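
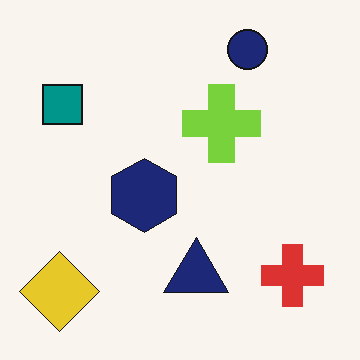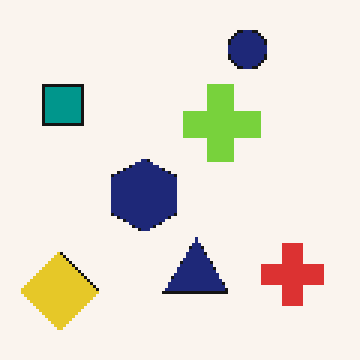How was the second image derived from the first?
The transformation is: lightly pixelated (a mild mosaic effect).

Shapes are reduced to large square blocks; fine edges and outlines are lost — a downscale-then-upscale (mosaic) effect.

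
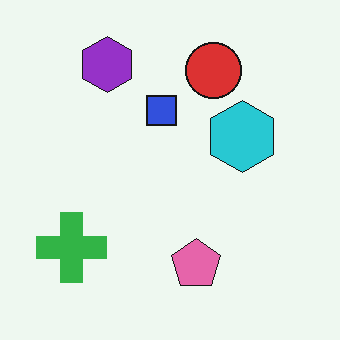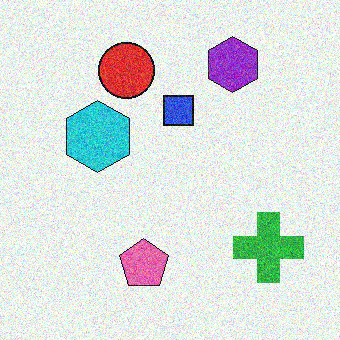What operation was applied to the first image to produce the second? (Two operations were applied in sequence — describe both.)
Flipped horizontally (left ↔ right), then degraded with moderate additive noise.

The green cross is in the bottom-left of the first image and the bottom-right of the second — shapes on opposite sides of the vertical midline have swapped in a mirror flip. Random speckle covers the whole image, including the flat background.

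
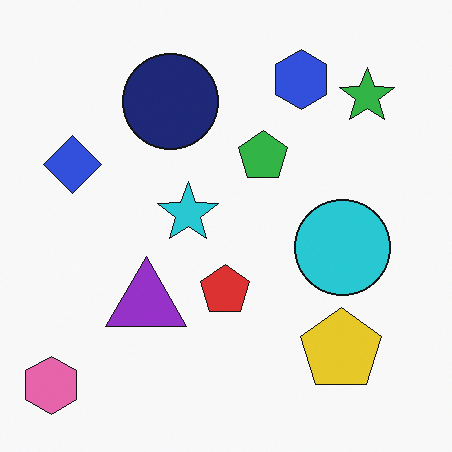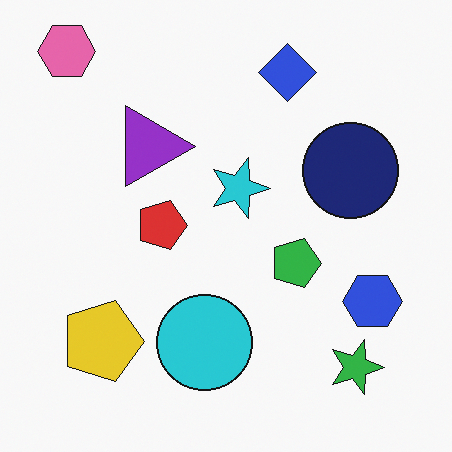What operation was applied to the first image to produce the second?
The transformation is: rotated 90° clockwise.

The pink hexagon sits in the bottom-left of the first image and the top-left of the second — consistent with a whole-image 90° clockwise rotation.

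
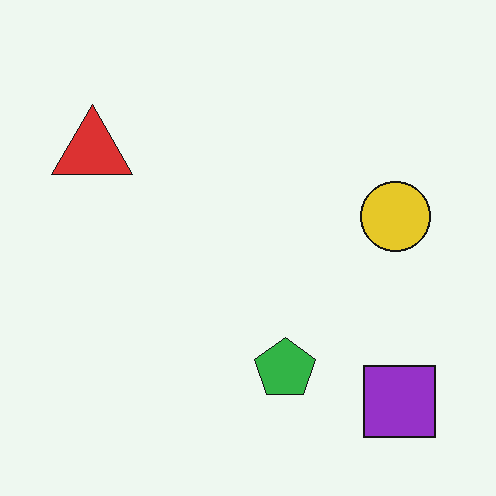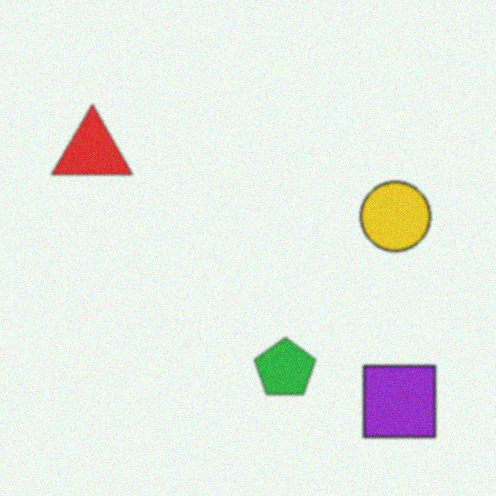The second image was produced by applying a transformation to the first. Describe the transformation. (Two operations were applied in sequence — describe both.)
The transformation is: lightly blurred, then degraded with a light layer of grain.

Shape edges and outlines are uniformly softened across the whole image. Random speckle covers the whole image, including the flat background.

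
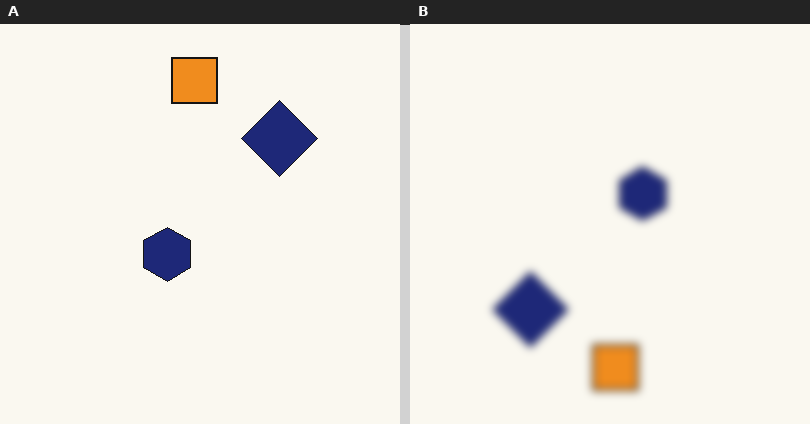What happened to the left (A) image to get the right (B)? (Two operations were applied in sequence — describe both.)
The right (B) image is the left (A) noticeably gaussian-blurred, then rotated 180°.

Shape edges and outlines are uniformly softened across the whole image. The orange square sits in the top of the left (A) image and the bottom of the right (B) — consistent with a whole-image 180° rotation.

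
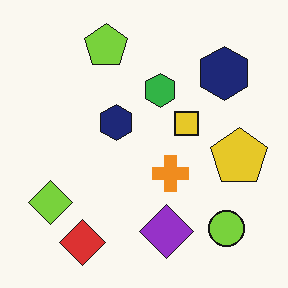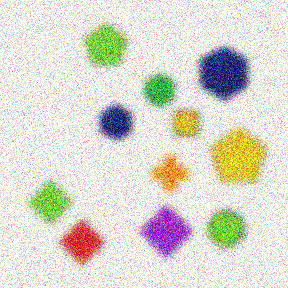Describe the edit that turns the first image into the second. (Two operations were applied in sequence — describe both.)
The second image is the first moderately blurred, then degraded with a thick layer of grain.

Shape edges and outlines are uniformly softened across the whole image. Random speckle covers the whole image, including the flat background.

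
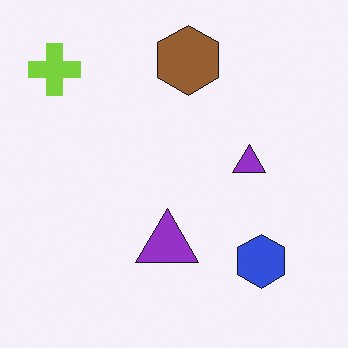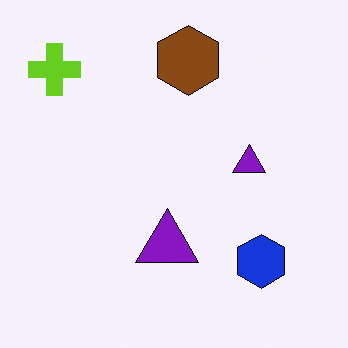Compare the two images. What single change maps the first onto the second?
This is the original image given slightly increased contrast.

Tones are pushed away from mid-grey across the whole image — a global contrast change.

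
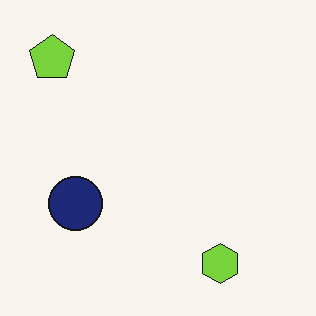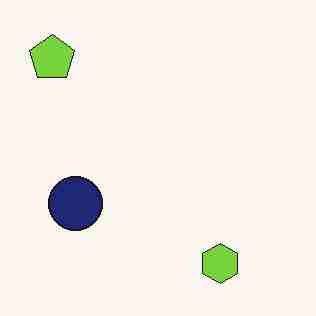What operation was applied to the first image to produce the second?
This is the original image heavily JPEG-compressed with obvious blocking artifacts.

Blocky 8×8 compression artifacts appear around shape edges and the flat background shows ringing — characteristic JPEG degradation.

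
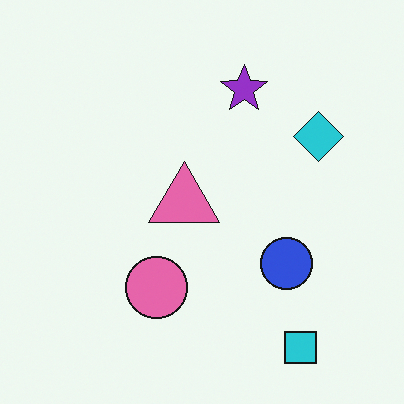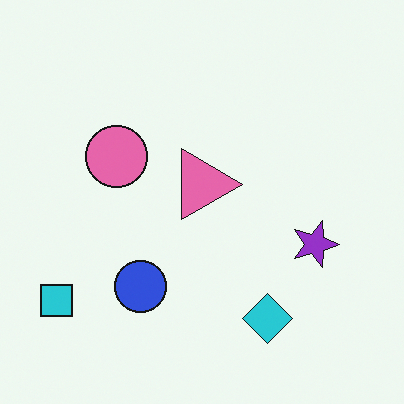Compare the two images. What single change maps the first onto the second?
The image was rotated 90° clockwise.

The cyan square sits in the bottom-right of the first image and the bottom-left of the second — consistent with a whole-image 90° clockwise rotation.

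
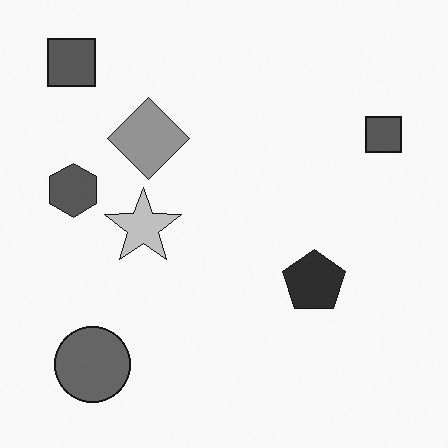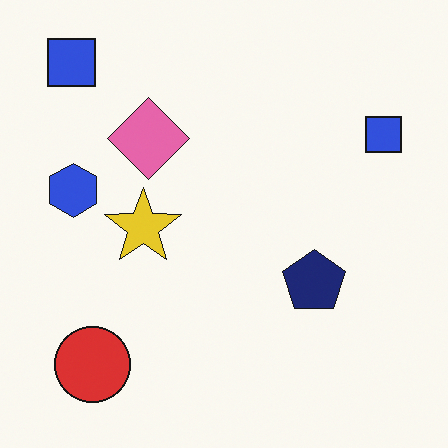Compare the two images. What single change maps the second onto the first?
The first image is the second converted to grayscale.

All color is removed — every shape is now a shade of grey.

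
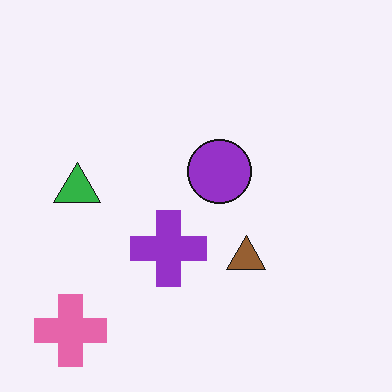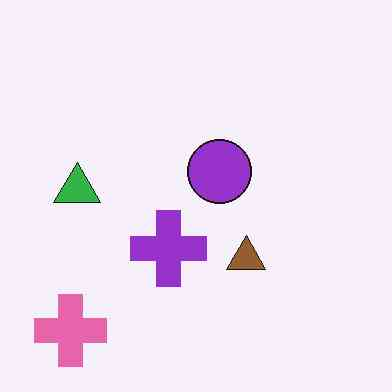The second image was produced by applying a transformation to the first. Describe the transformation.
The transformation is: given moderate JPEG compression.

Blocky 8×8 compression artifacts appear around shape edges and the flat background shows ringing — characteristic JPEG degradation.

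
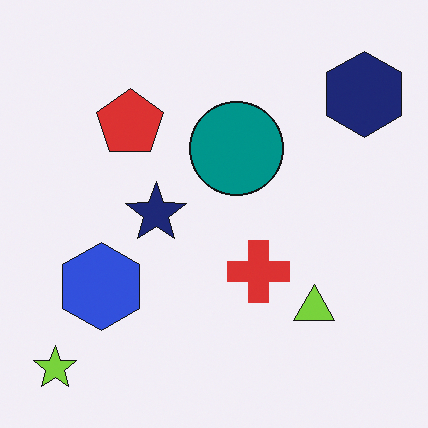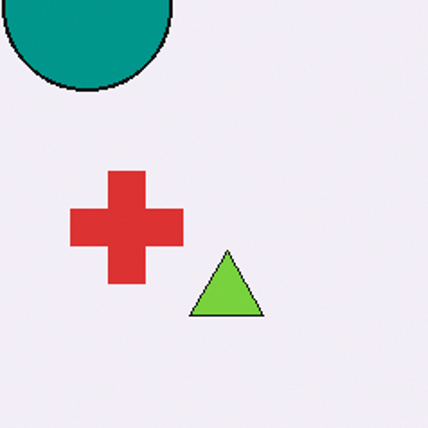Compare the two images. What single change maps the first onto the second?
The transformation is: cropped to a noticeably smaller region and rescaled.

The visible shapes are larger and the field of view is narrower; shapes near the original edges may be partly or wholly outside the frame — a crop-and-rescale.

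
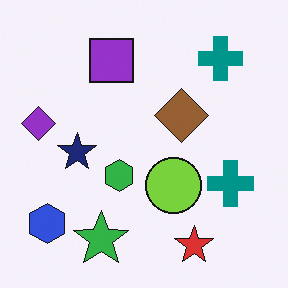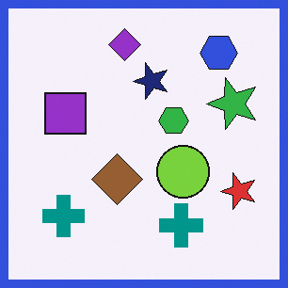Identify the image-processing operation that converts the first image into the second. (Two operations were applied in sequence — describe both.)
Transposed (reflected across the top-left ↔ bottom-right diagonal), then framed with a blue border.

Shapes have swapped their row and column positions — what was in the top-right is now in the bottom-left — a diagonal reflection. A solid blue frame runs around the edge of the second image, with the content slightly shrunk inside it.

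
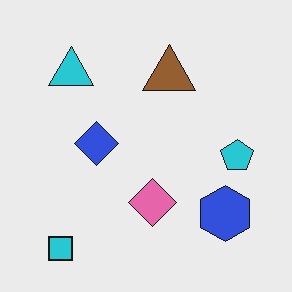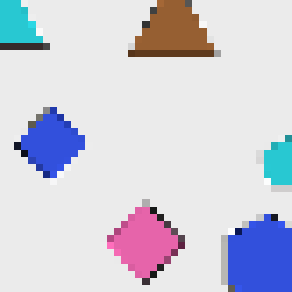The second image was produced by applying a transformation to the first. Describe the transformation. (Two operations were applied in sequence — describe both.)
The second image is the first cropped tightly and scaled back up, then pixelated into visible square blocks.

The visible shapes are larger and the field of view is narrower; shapes near the original edges may be partly or wholly outside the frame — a crop-and-rescale. Shapes are reduced to large square blocks; fine edges and outlines are lost — a downscale-then-upscale (mosaic) effect.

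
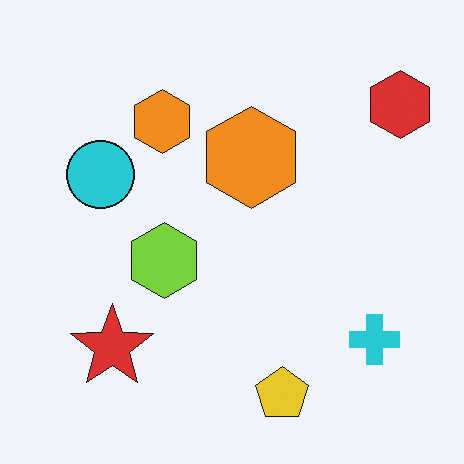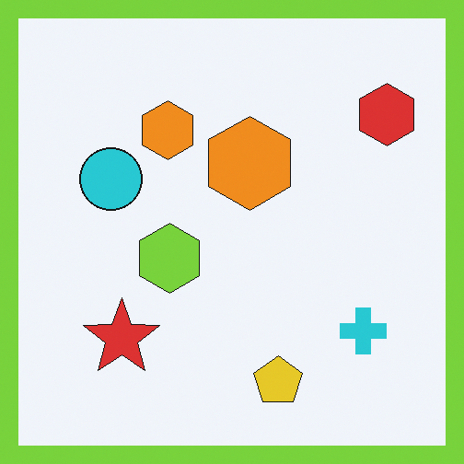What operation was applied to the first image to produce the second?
The second image is the first framed with a lime border.

A solid lime frame runs around the edge of the second image, with the content slightly shrunk inside it.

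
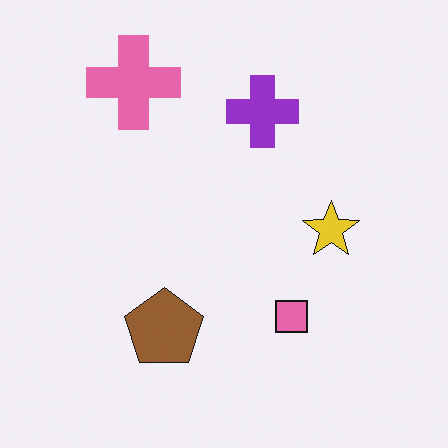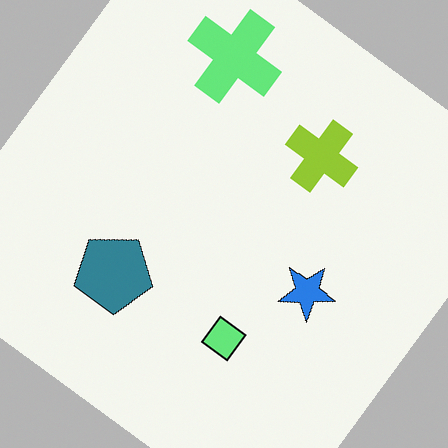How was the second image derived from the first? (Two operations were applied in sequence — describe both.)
The image was hue-shifted by a large amount, then rotated clockwise by a large amount — several tens of degrees.

Every shape's color has rotated by the same amount around the hue wheel — a uniform hue shift. Every shape is tilted by the same angle and the image corners show triangular fill wedges — a whole-image rotation by a non-right angle.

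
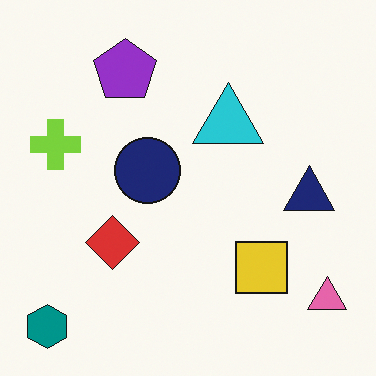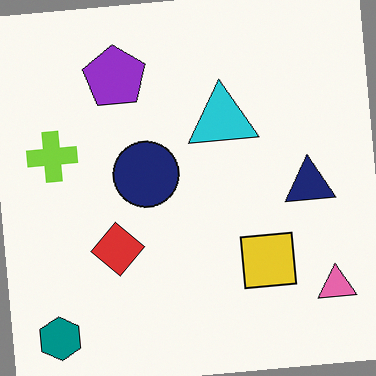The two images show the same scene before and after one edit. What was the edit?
Rotated counter-clockwise by a small amount.

Every shape is tilted by the same angle and the image corners show triangular fill wedges — a whole-image rotation by a non-right angle.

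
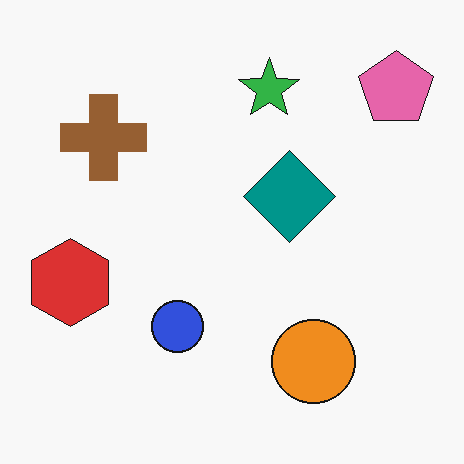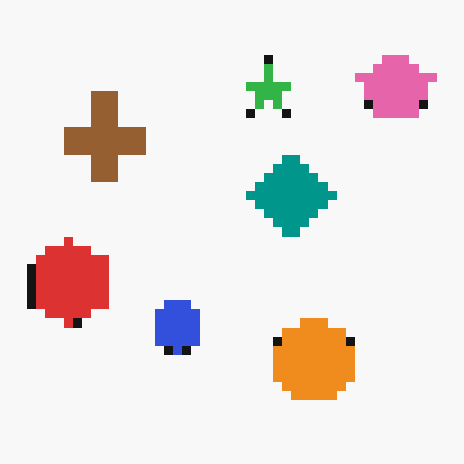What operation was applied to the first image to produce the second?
Coarsely pixelated.

Shapes are reduced to large square blocks; fine edges and outlines are lost — a downscale-then-upscale (mosaic) effect.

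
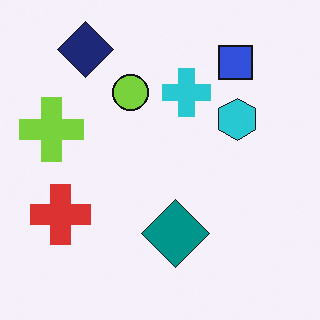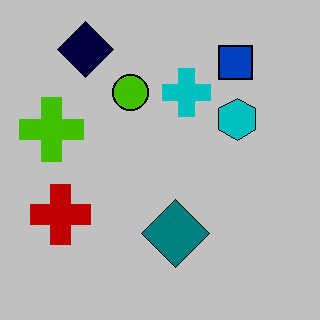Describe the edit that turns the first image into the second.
It was heavily posterized to just a handful of flat colors.

Each flat color has snapped to a coarser quantized level — most visibly, the near-white background has dropped to a flat grey.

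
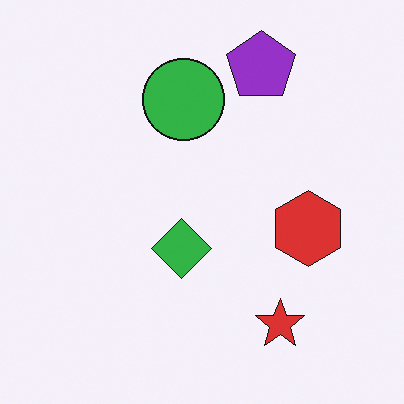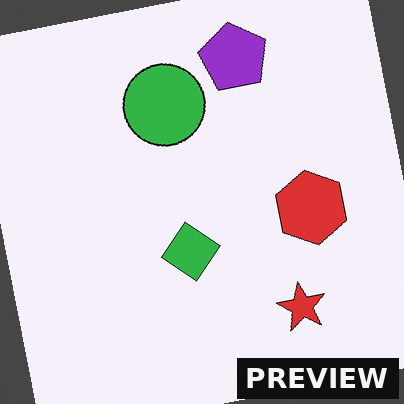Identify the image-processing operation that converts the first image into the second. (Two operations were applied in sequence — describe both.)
The image was rotated counter-clockwise by a slight angle, then watermarked with the text "PREVIEW" in the lower-right corner.

Every shape is tilted by the same angle and the image corners show triangular fill wedges — a whole-image rotation by a non-right angle. A dark label reading "PREVIEW" appears in the lower-right corner.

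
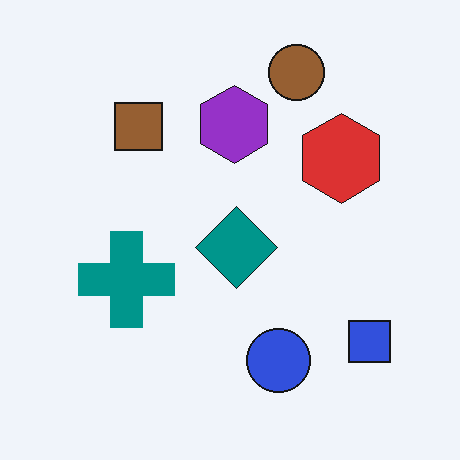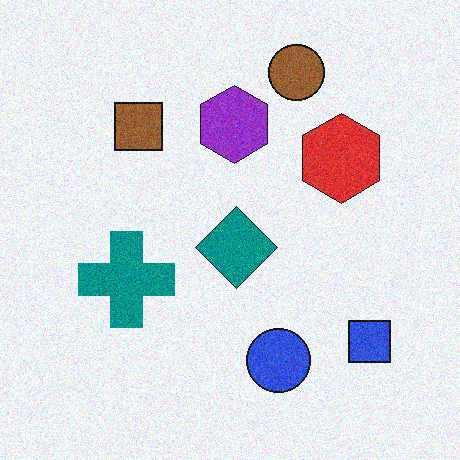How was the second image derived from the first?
The image was degraded with visible gaussian noise.

Random speckle covers the whole image, including the flat background.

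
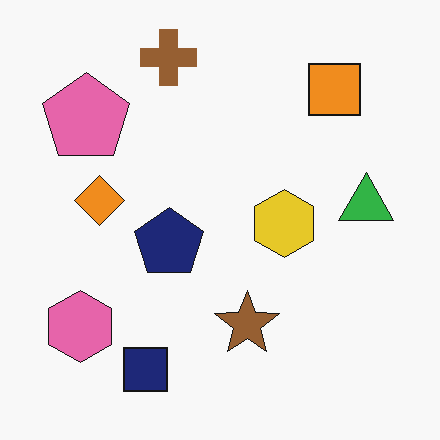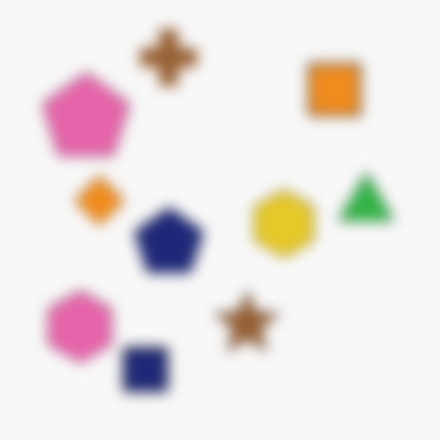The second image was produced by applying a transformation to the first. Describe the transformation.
This is the original image strongly gaussian-blurred.

Shape edges and outlines are uniformly softened across the whole image.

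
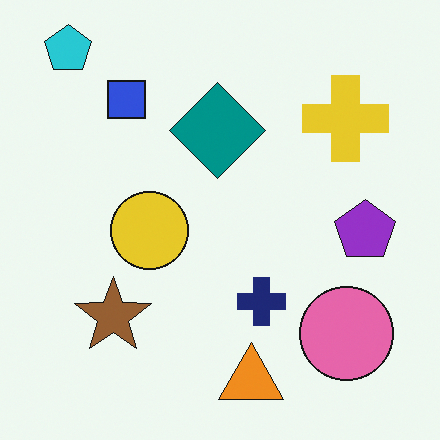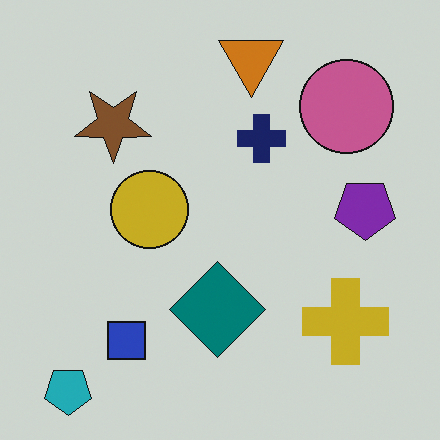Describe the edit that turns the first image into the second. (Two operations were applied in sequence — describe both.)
The image was slightly darkened, then flipped vertically (top ↔ bottom).

Every pixel — background and shapes alike — is uniformly darkened. The cyan pentagon is in the top-left of the first image and the bottom-left of the second — shapes on opposite sides of the horizontal midline have swapped in a mirror flip.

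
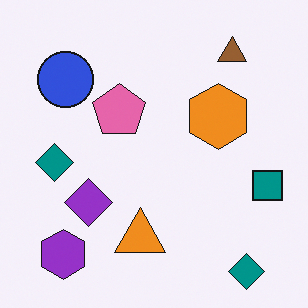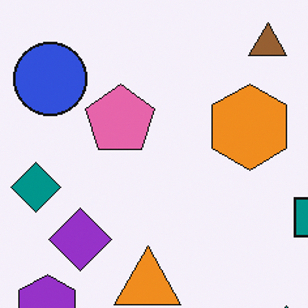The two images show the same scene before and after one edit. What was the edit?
The second image is the first cropped to a modestly smaller region and rescaled.

The visible shapes are larger and the field of view is narrower; shapes near the original edges may be partly or wholly outside the frame — a crop-and-rescale.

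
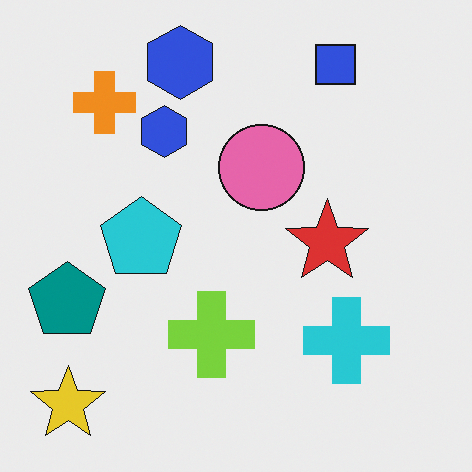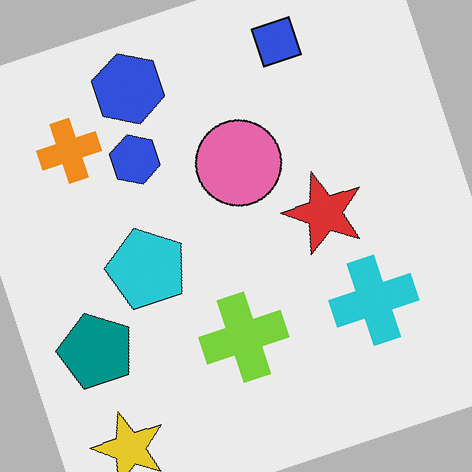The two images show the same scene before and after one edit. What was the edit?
The transformation is: rotated counter-clockwise by a moderate amount.

Every shape is tilted by the same angle and the image corners show triangular fill wedges — a whole-image rotation by a non-right angle.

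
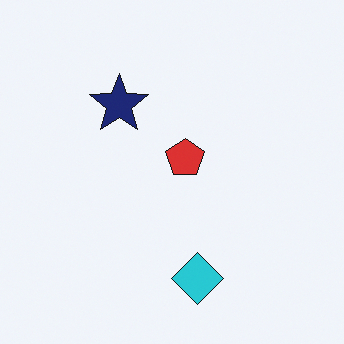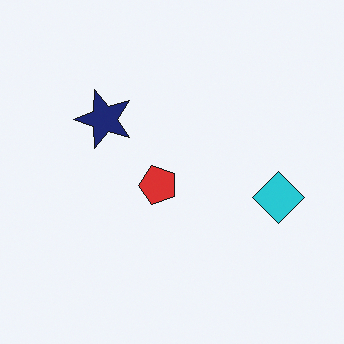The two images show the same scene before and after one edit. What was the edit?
It was transposed (reflected across the top-left ↔ bottom-right diagonal).

Shapes have swapped their row and column positions — what was in the top-right is now in the bottom-left — a diagonal reflection.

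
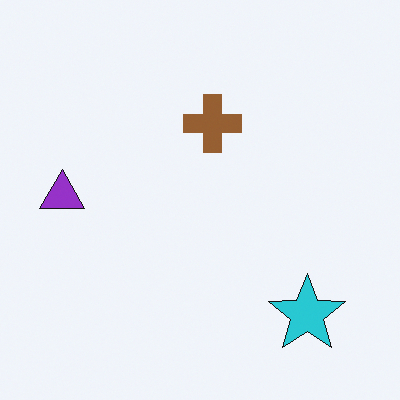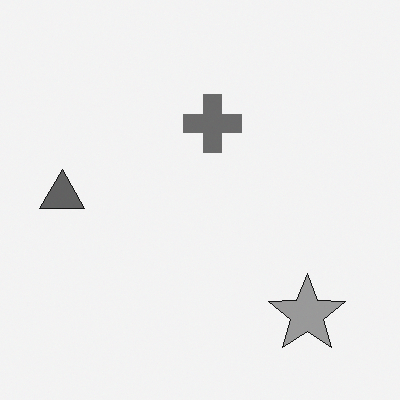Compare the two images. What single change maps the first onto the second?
The image was converted to grayscale.

All color is removed — every shape is now a shade of grey.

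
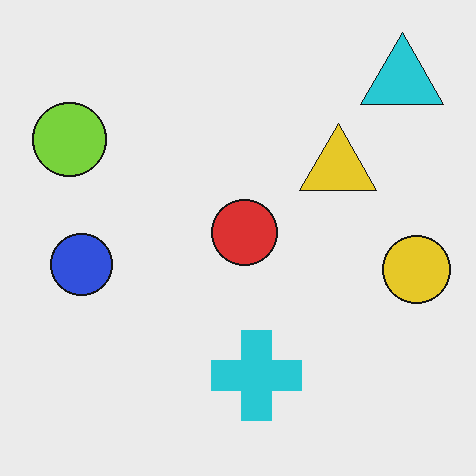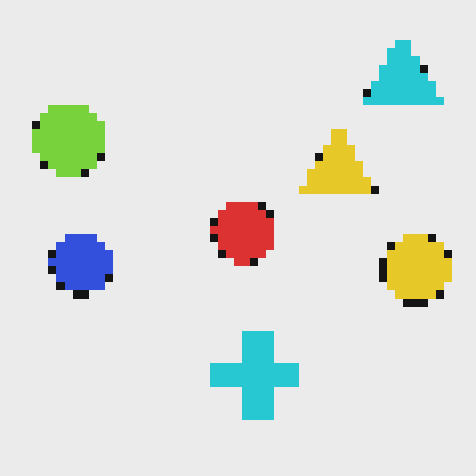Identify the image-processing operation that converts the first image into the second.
Moderately pixelated.

Shapes are reduced to large square blocks; fine edges and outlines are lost — a downscale-then-upscale (mosaic) effect.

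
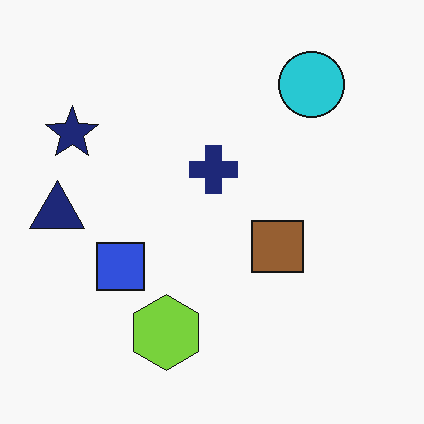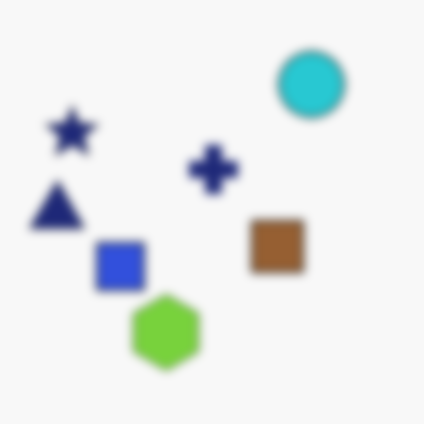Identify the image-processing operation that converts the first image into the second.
The image was noticeably gaussian-blurred.

Shape edges and outlines are uniformly softened across the whole image.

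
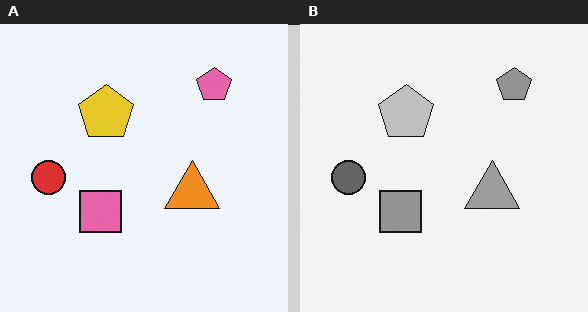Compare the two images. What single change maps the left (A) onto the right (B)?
It was converted to grayscale.

All color is removed — every shape is now a shade of grey.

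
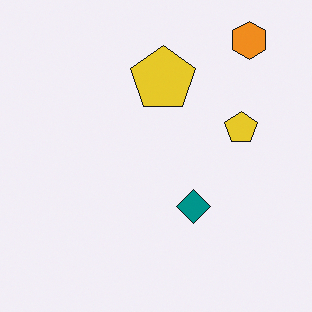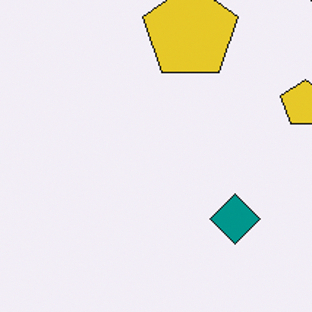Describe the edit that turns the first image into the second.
The image was cropped to a modestly smaller region and rescaled.

The visible shapes are larger and the field of view is narrower; shapes near the original edges may be partly or wholly outside the frame — a crop-and-rescale.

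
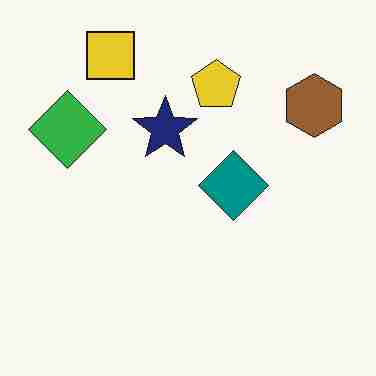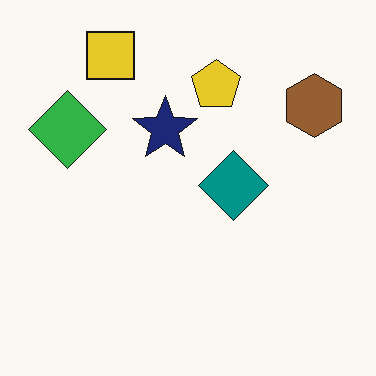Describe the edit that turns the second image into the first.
The image was heavily JPEG-compressed with obvious blocking artifacts.

Blocky 8×8 compression artifacts appear around shape edges and the flat background shows ringing — characteristic JPEG degradation.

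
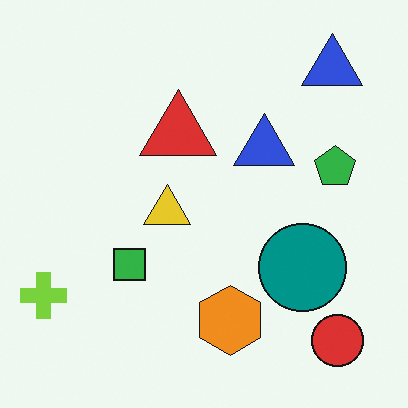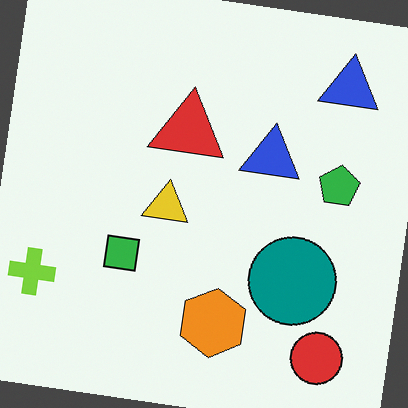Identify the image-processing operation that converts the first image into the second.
This is the original image rotated clockwise by a slight angle.

Every shape is tilted by the same angle and the image corners show triangular fill wedges — a whole-image rotation by a non-right angle.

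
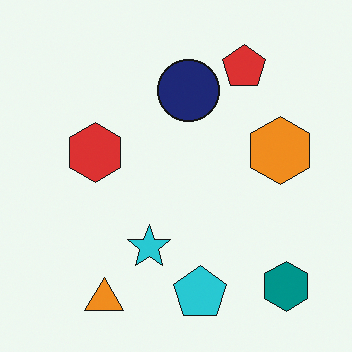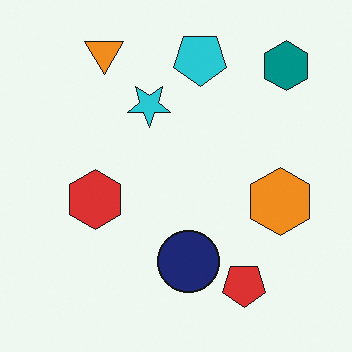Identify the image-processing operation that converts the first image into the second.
It was flipped vertically (top ↔ bottom).

The orange triangle is in the bottom-left of the first image and the top-left of the second — shapes on opposite sides of the horizontal midline have swapped in a mirror flip.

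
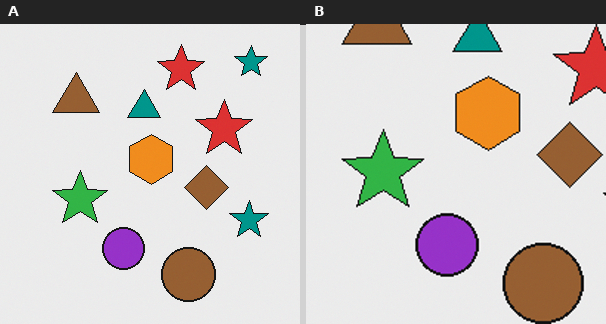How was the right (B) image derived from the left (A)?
The image was cropped slightly and scaled back up.

The visible shapes are larger and the field of view is narrower; shapes near the original edges may be partly or wholly outside the frame — a crop-and-rescale.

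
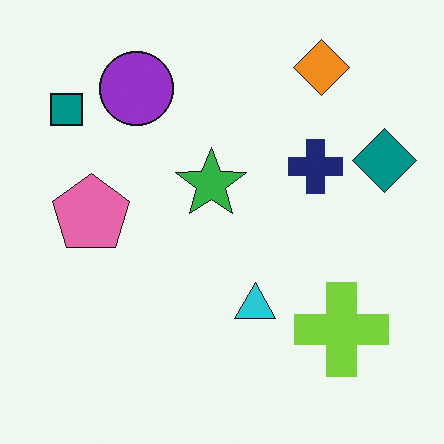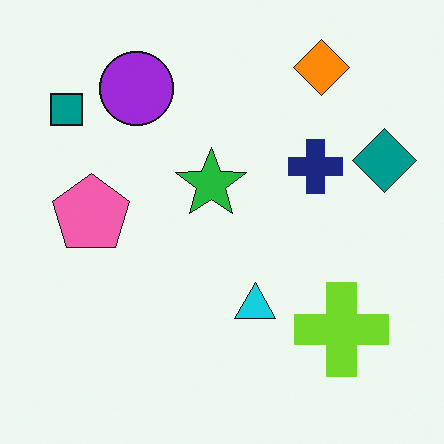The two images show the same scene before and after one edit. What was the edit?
Slightly oversaturated.

All colors are more vivid — a global saturation change.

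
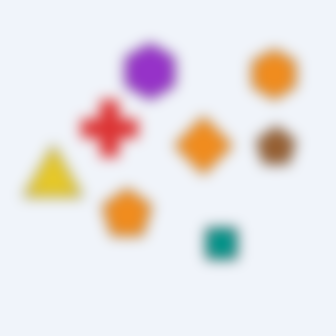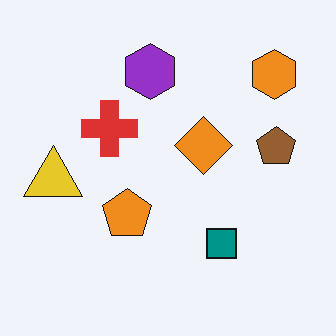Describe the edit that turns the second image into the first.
This is the original image strongly gaussian-blurred.

Shape edges and outlines are uniformly softened across the whole image.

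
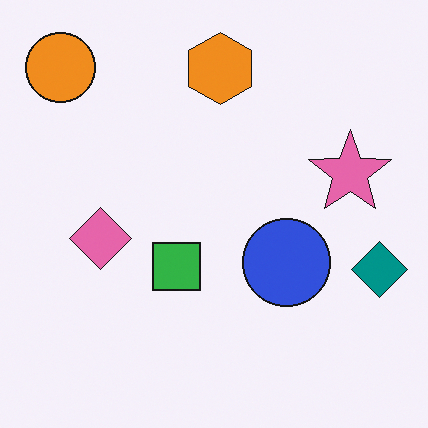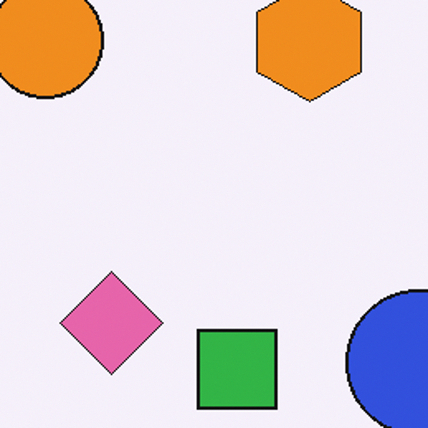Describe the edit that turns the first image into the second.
Cropped tightly and scaled back up.

The visible shapes are larger and the field of view is narrower; shapes near the original edges may be partly or wholly outside the frame — a crop-and-rescale.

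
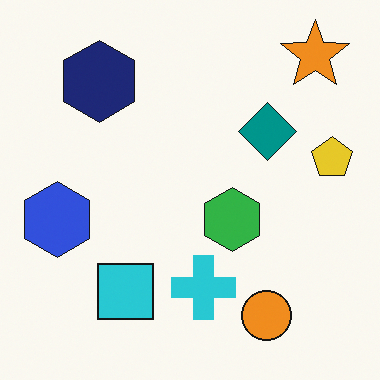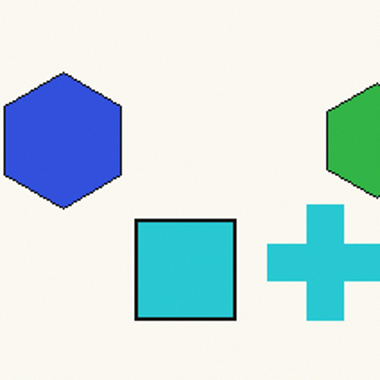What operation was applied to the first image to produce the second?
The image was cropped tightly and scaled back up.

The visible shapes are larger and the field of view is narrower; shapes near the original edges may be partly or wholly outside the frame — a crop-and-rescale.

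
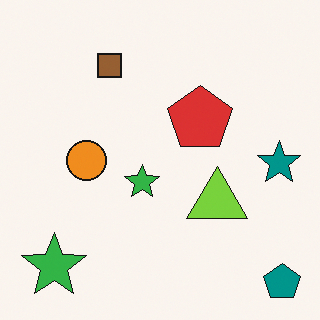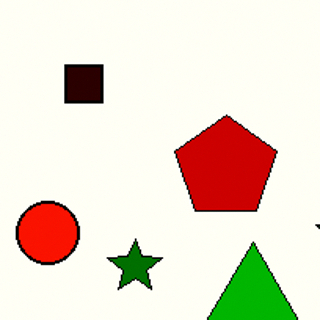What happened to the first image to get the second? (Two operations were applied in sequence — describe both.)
The transformation is: boosted in contrast, then cropped slightly and scaled back up.

Tones are pushed away from mid-grey across the whole image — a global contrast change. The visible shapes are larger and the field of view is narrower; shapes near the original edges may be partly or wholly outside the frame — a crop-and-rescale.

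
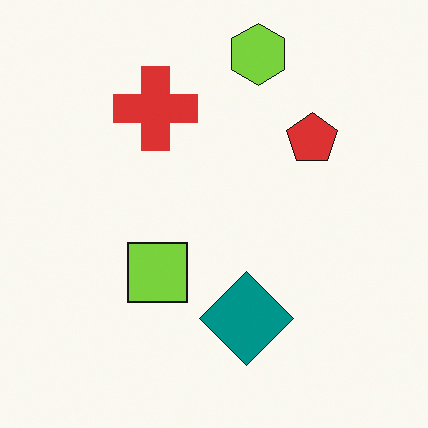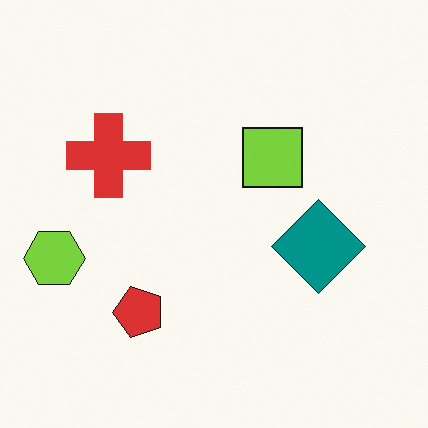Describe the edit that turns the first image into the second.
This is the original image transposed (reflected across the top-left ↔ bottom-right diagonal).

Shapes have swapped their row and column positions — what was in the top-right is now in the bottom-left — a diagonal reflection.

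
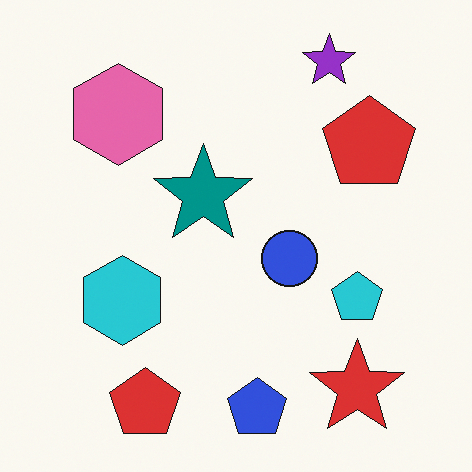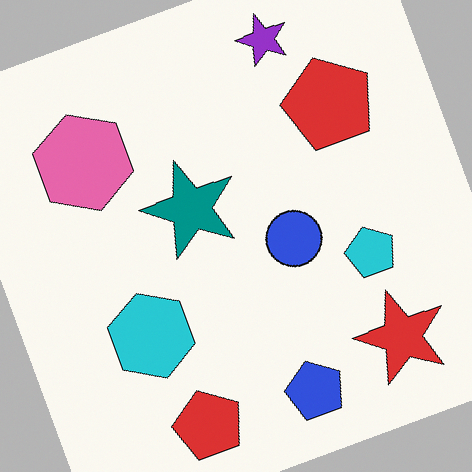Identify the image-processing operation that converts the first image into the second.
Rotated counter-clockwise by a moderate amount.

Every shape is tilted by the same angle and the image corners show triangular fill wedges — a whole-image rotation by a non-right angle.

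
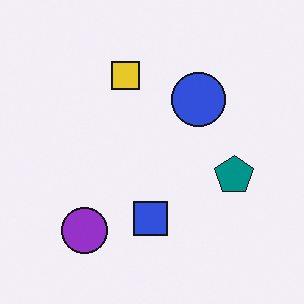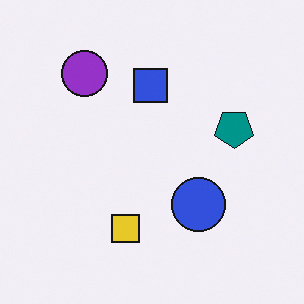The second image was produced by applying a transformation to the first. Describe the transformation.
This is the original image flipped vertically (top ↔ bottom).

The purple circle is in the bottom-left of the first image and the top-left of the second — shapes on opposite sides of the horizontal midline have swapped in a mirror flip.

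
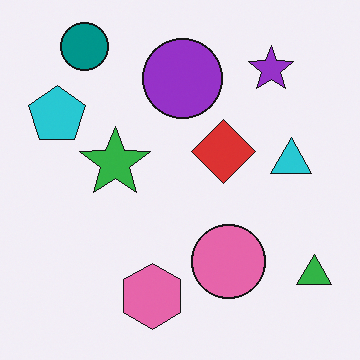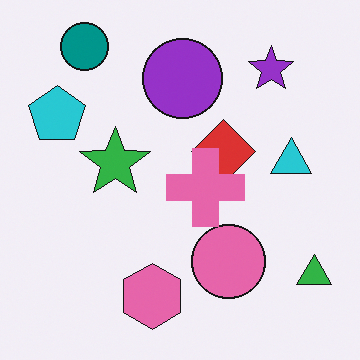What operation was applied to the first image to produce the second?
It was overlaid with an additional pink cross.

A pink cross appears in the second image that is absent from the first.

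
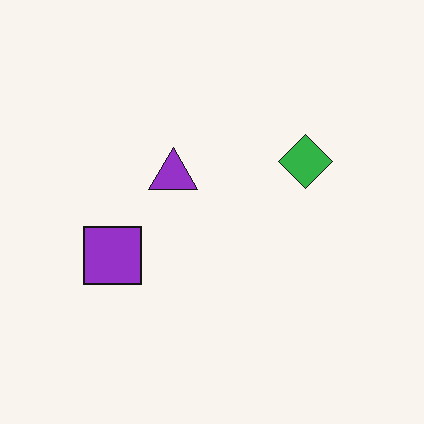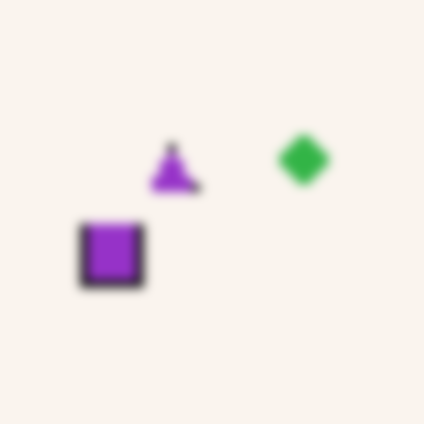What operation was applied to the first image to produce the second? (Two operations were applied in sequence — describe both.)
This is the original image moderately pixelated, then heavily blurred.

Shapes are reduced to large square blocks; fine edges and outlines are lost — a downscale-then-upscale (mosaic) effect. Shape edges and outlines are uniformly softened across the whole image.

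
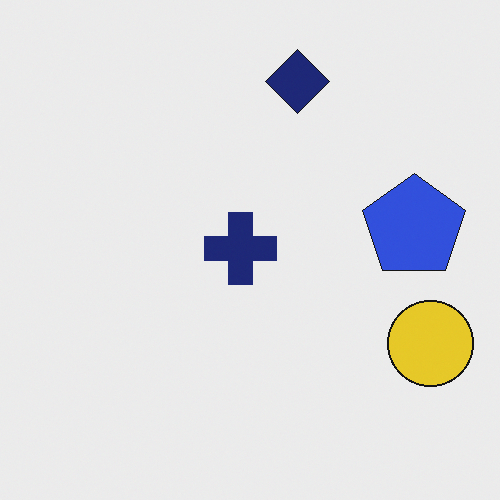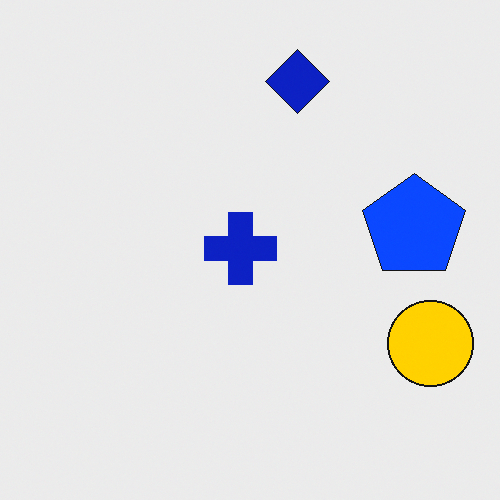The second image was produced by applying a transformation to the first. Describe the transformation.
The transformation is: heavily oversaturated.

All colors are more vivid — a global saturation change.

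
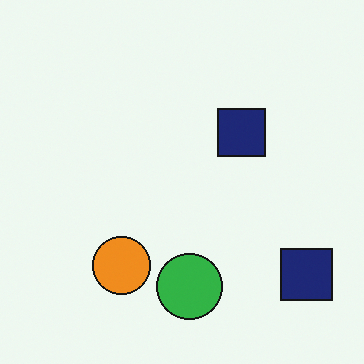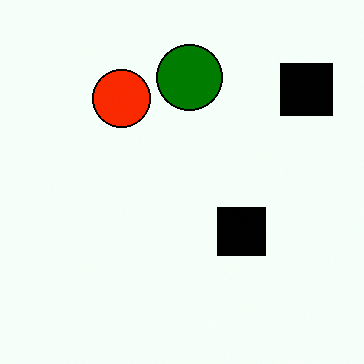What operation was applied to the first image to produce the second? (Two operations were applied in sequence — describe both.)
The image was given much higher contrast, then flipped vertically (top ↔ bottom).

Tones are pushed away from mid-grey across the whole image — a global contrast change. The green circle is in the bottom of the first image and the top of the second — shapes on opposite sides of the horizontal midline have swapped in a mirror flip.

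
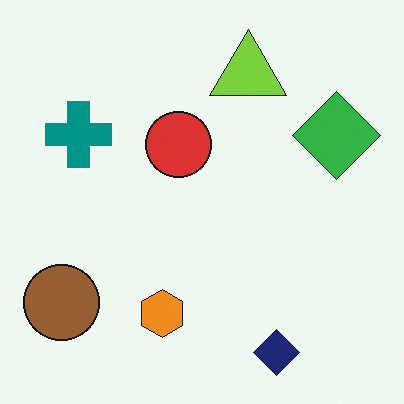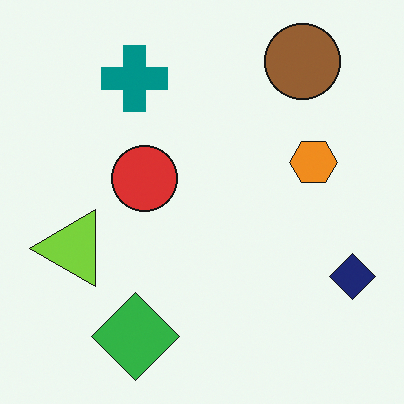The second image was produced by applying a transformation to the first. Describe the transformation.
The transformation is: transposed (reflected across the top-left ↔ bottom-right diagonal).

Shapes have swapped their row and column positions — what was in the top-right is now in the bottom-left — a diagonal reflection.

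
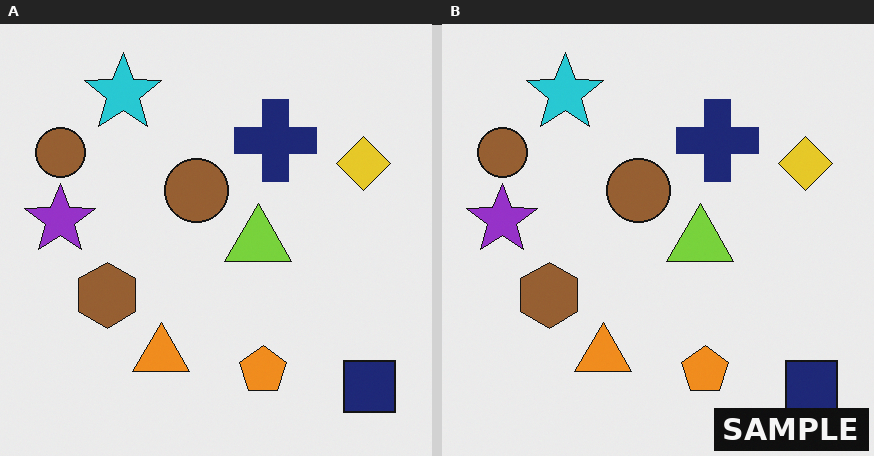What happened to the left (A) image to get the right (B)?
Watermarked with the text "SAMPLE" in the lower-right corner.

A dark label reading "SAMPLE" appears in the lower-right corner.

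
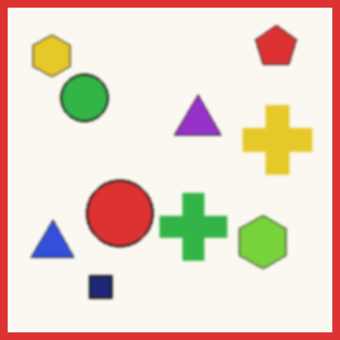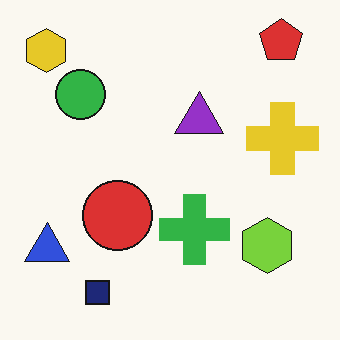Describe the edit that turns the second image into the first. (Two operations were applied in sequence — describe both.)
The transformation is: lightly blurred, then framed with a red border.

Shape edges and outlines are uniformly softened across the whole image. A solid red frame runs around the edge of the first image, with the content slightly shrunk inside it.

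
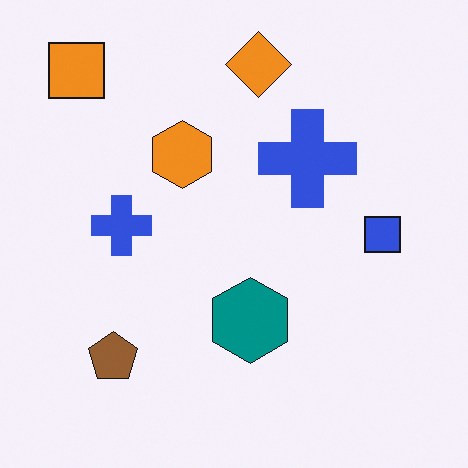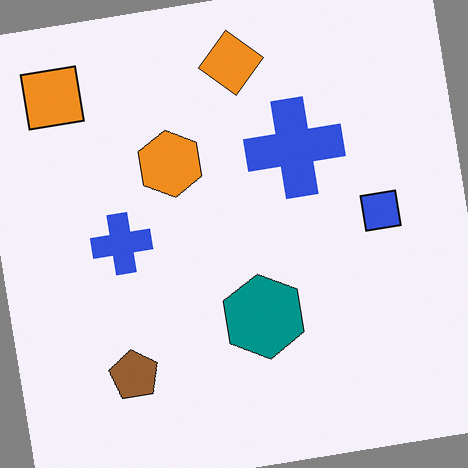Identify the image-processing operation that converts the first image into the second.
It was rotated counter-clockwise by a small amount.

Every shape is tilted by the same angle and the image corners show triangular fill wedges — a whole-image rotation by a non-right angle.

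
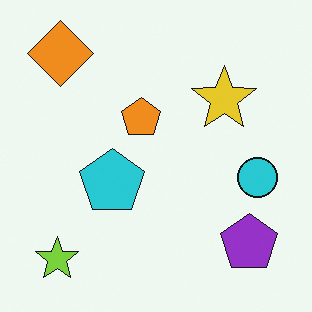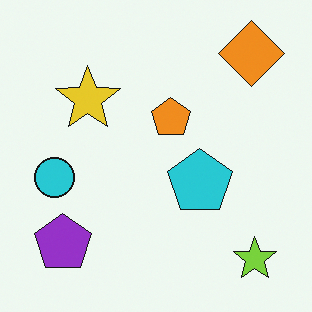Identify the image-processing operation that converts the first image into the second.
It was flipped horizontally (left ↔ right).

The cyan circle is in the right of the first image and the left of the second — shapes on opposite sides of the vertical midline have swapped in a mirror flip.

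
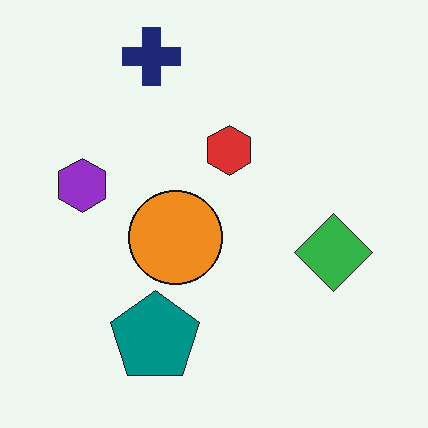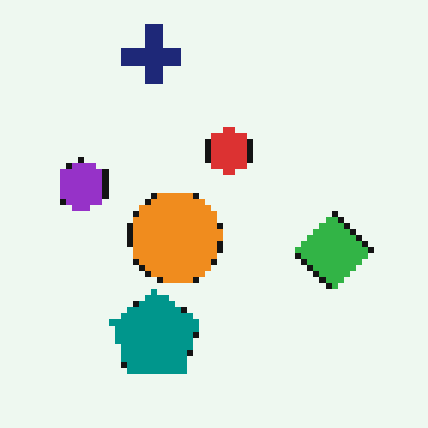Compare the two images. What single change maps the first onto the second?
This is the original image pixelated into visible square blocks.

Shapes are reduced to large square blocks; fine edges and outlines are lost — a downscale-then-upscale (mosaic) effect.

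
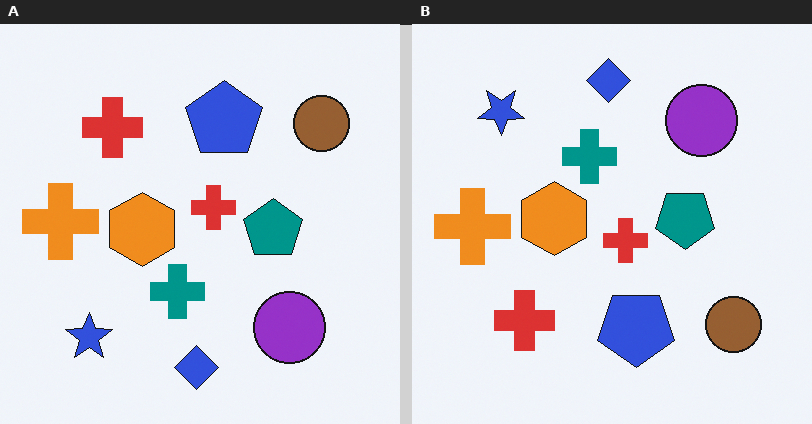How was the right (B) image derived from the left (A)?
The image was flipped vertically (top ↔ bottom).

The blue diamond is in the bottom of the left (A) image and the top of the right (B) — shapes on opposite sides of the horizontal midline have swapped in a mirror flip.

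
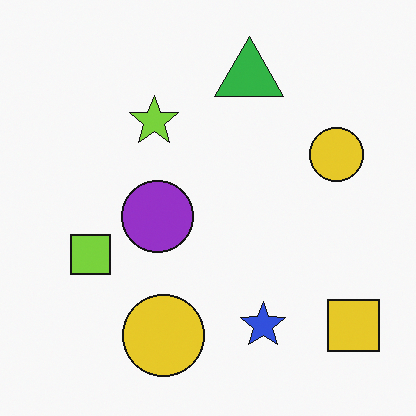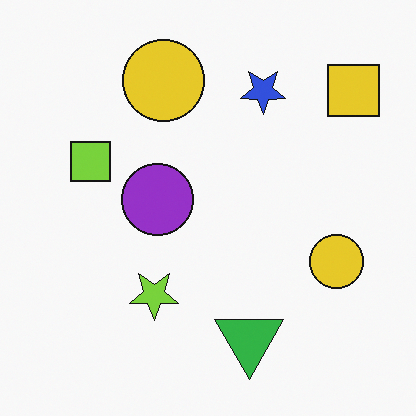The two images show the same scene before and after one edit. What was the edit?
The image was flipped vertically (top ↔ bottom).

The green triangle is in the top of the first image and the bottom of the second — shapes on opposite sides of the horizontal midline have swapped in a mirror flip.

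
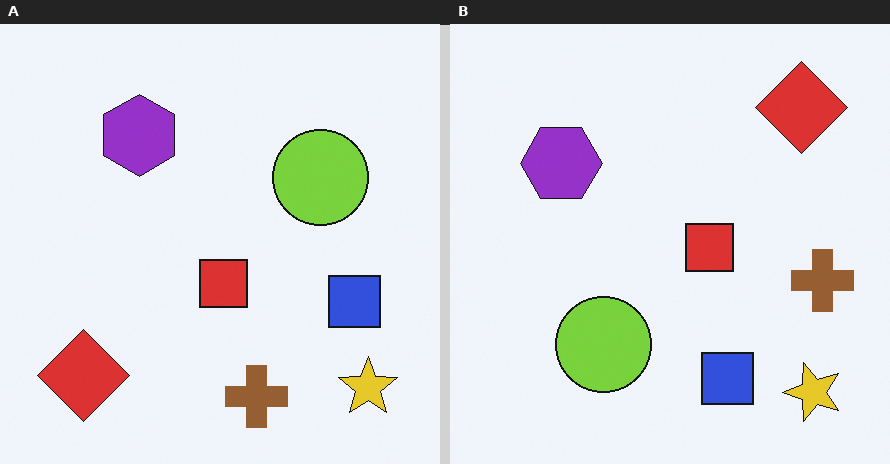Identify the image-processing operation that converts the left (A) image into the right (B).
Transposed (reflected across the top-left ↔ bottom-right diagonal).

Shapes have swapped their row and column positions — what was in the top-right is now in the bottom-left — a diagonal reflection.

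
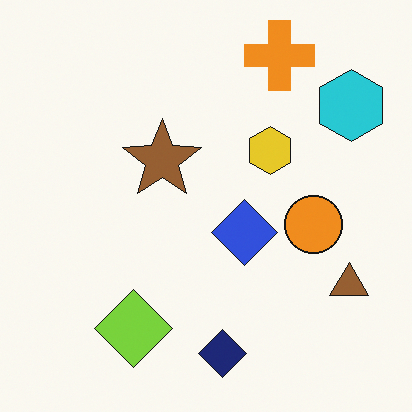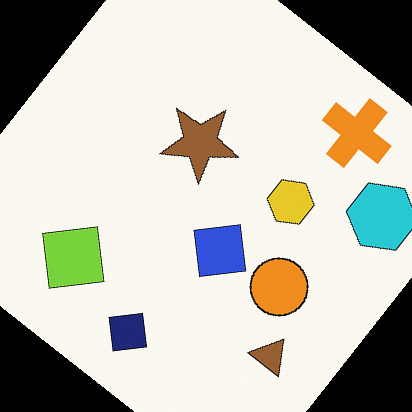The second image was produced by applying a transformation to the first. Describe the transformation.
This is the original image rotated clockwise by a large amount — several tens of degrees.

Every shape is tilted by the same angle and the image corners show triangular fill wedges — a whole-image rotation by a non-right angle.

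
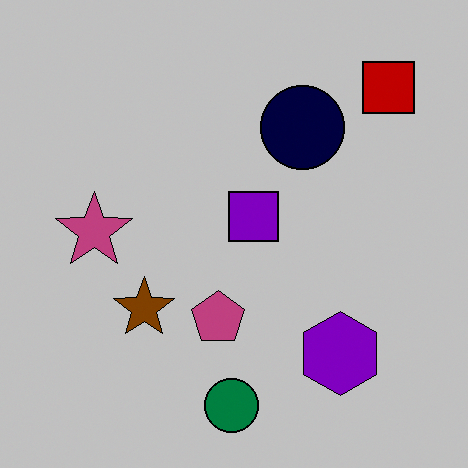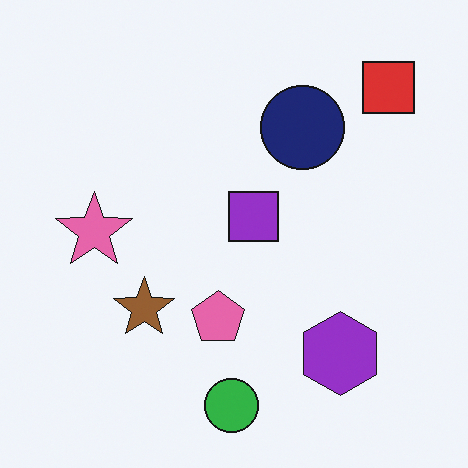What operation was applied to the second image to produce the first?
Aggressively posterized.

Each flat color has snapped to a coarser quantized level — most visibly, the near-white background has dropped to a flat grey.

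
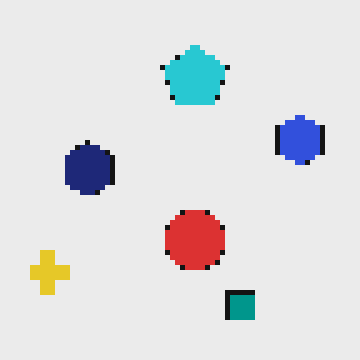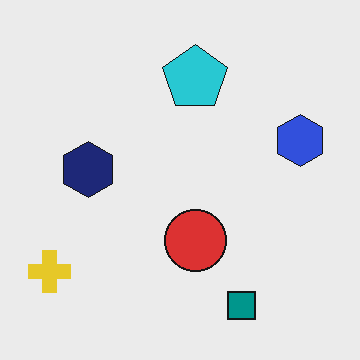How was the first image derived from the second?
The transformation is: mildly pixelated.

Shapes are reduced to large square blocks; fine edges and outlines are lost — a downscale-then-upscale (mosaic) effect.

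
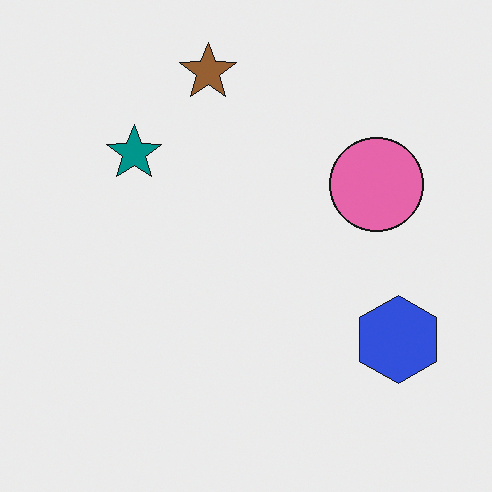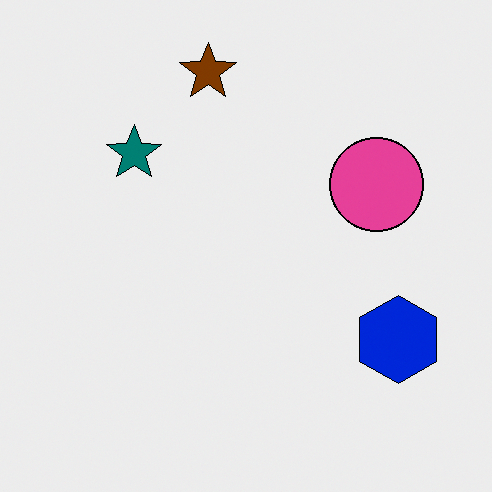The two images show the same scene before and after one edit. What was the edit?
It was given slightly increased contrast.

Tones are pushed away from mid-grey across the whole image — a global contrast change.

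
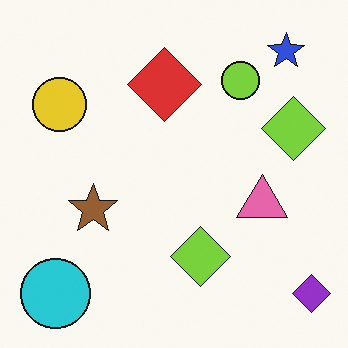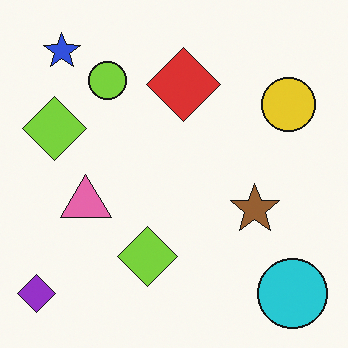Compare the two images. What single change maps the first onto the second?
The image was flipped horizontally (left ↔ right).

The purple diamond is in the bottom-right of the first image and the bottom-left of the second — shapes on opposite sides of the vertical midline have swapped in a mirror flip.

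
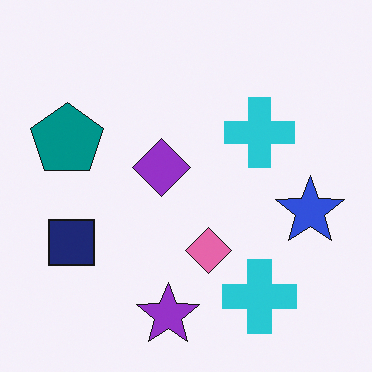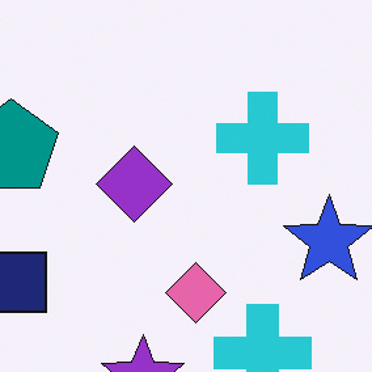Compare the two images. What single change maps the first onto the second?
It was cropped to a modestly smaller region and rescaled.

The visible shapes are larger and the field of view is narrower; shapes near the original edges may be partly or wholly outside the frame — a crop-and-rescale.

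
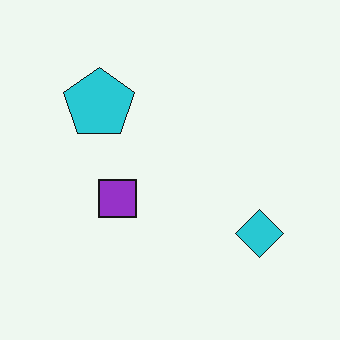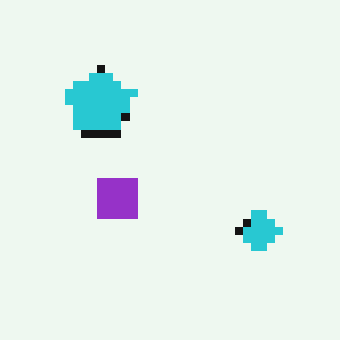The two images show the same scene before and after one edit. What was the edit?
Moderately pixelated.

Shapes are reduced to large square blocks; fine edges and outlines are lost — a downscale-then-upscale (mosaic) effect.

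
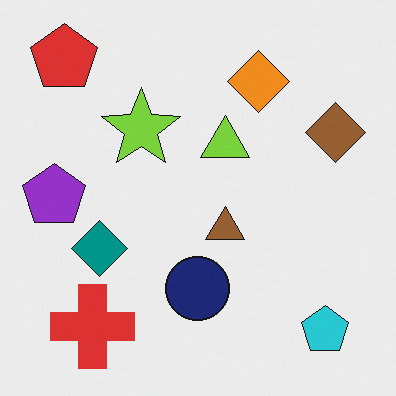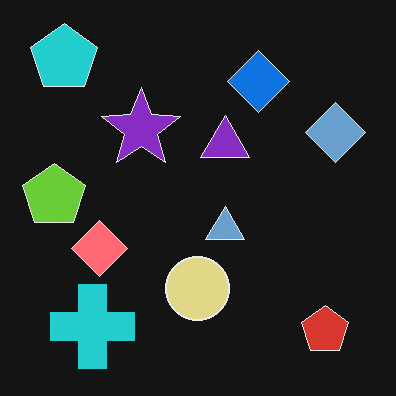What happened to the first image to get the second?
This is the original image color-inverted (negative).

The light background has become dark and every shape's color is its complement — a photographic negative.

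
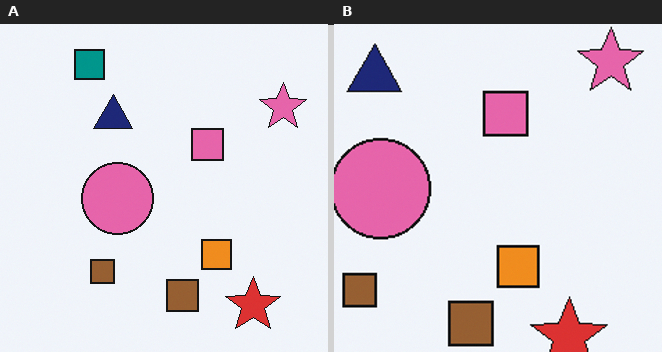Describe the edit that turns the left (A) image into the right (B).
This is the original image cropped slightly and scaled back up.

The visible shapes are larger and the field of view is narrower; shapes near the original edges may be partly or wholly outside the frame — a crop-and-rescale.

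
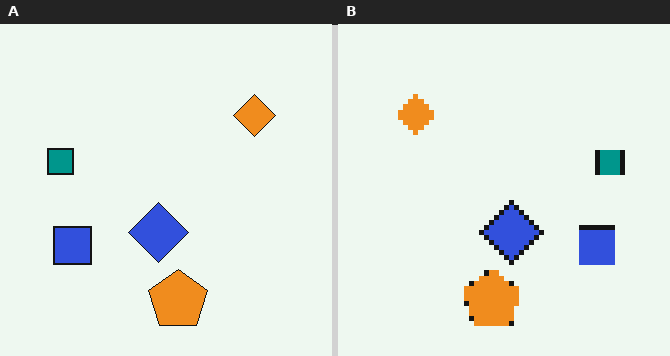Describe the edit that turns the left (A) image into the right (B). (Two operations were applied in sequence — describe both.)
The image was flipped horizontally (left ↔ right), then lightly pixelated (a mild mosaic effect).

The teal square is in the left of the left (A) image and the right of the right (B) — shapes on opposite sides of the vertical midline have swapped in a mirror flip. Shapes are reduced to large square blocks; fine edges and outlines are lost — a downscale-then-upscale (mosaic) effect.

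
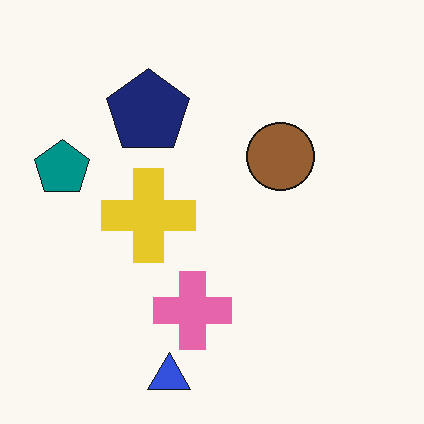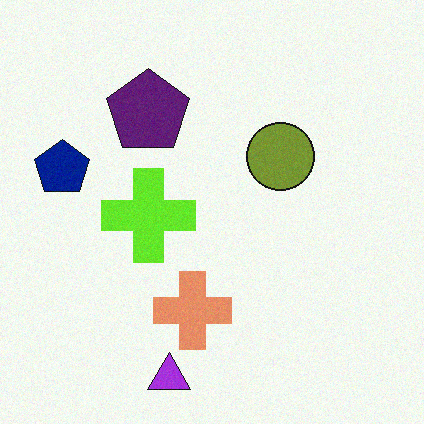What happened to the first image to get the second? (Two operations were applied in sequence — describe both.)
It was hue-shifted slightly, then degraded with subtle gaussian noise.

Every shape's color has rotated by the same amount around the hue wheel — a uniform hue shift. Random speckle covers the whole image, including the flat background.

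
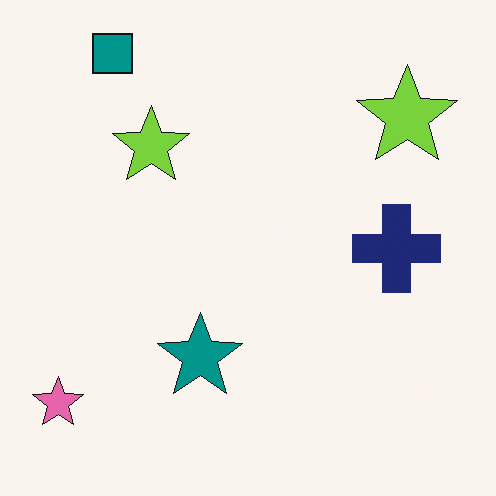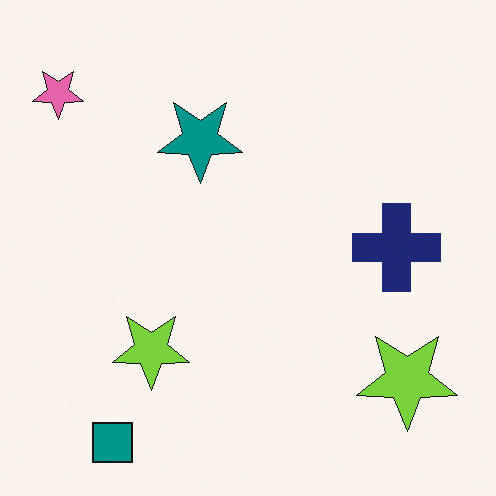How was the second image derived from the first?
The transformation is: flipped vertically (top ↔ bottom).

The teal square is in the top-left of the first image and the bottom-left of the second — shapes on opposite sides of the horizontal midline have swapped in a mirror flip.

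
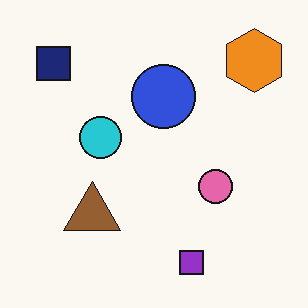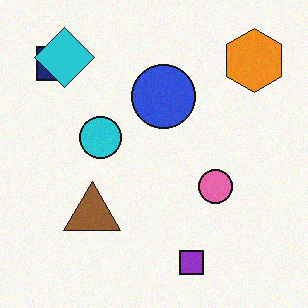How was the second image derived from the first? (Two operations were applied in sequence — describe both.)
Degraded with light additive noise, then overlaid with an additional cyan diamond.

Random speckle covers the whole image, including the flat background. A cyan diamond appears in the second image that is absent from the first.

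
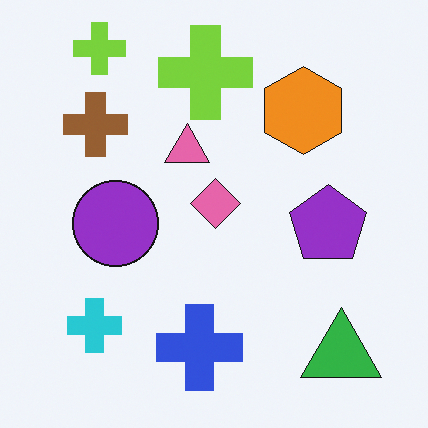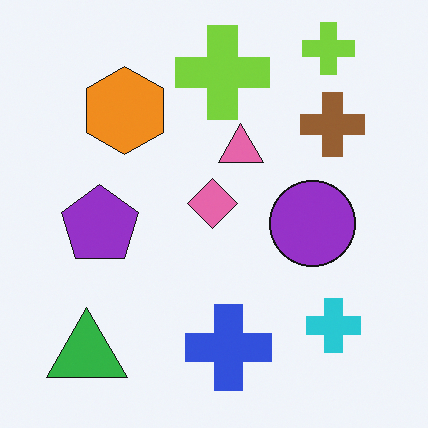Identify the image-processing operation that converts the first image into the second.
This is the original image flipped horizontally (left ↔ right).

The green triangle is in the bottom-right of the first image and the bottom-left of the second — shapes on opposite sides of the vertical midline have swapped in a mirror flip.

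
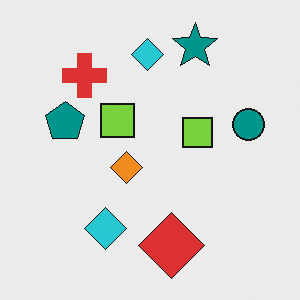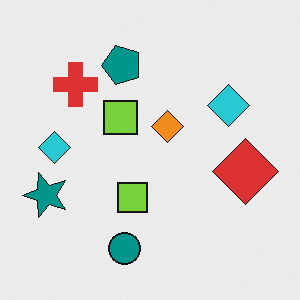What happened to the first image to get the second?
This is the original image transposed (reflected across the top-left ↔ bottom-right diagonal).

Shapes have swapped their row and column positions — what was in the top-right is now in the bottom-left — a diagonal reflection.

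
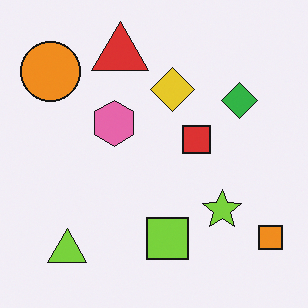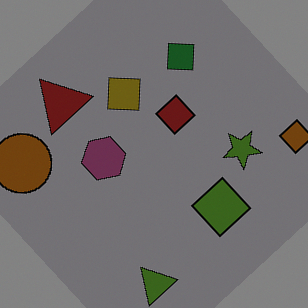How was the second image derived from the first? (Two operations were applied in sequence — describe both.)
This is the original image noticeably darkened, then rotated counter-clockwise by a large amount — several tens of degrees.

Every pixel — background and shapes alike — is uniformly darkened. Every shape is tilted by the same angle and the image corners show triangular fill wedges — a whole-image rotation by a non-right angle.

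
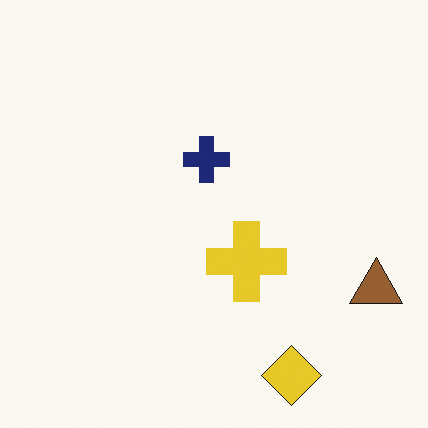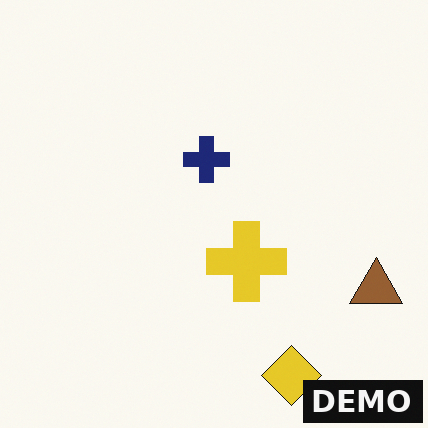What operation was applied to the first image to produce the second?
Watermarked with the text "DEMO" in the lower-right corner.

A dark label reading "DEMO" appears in the lower-right corner.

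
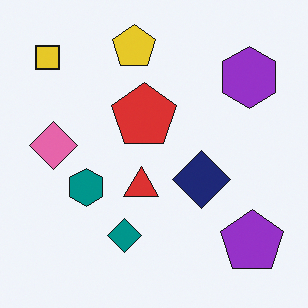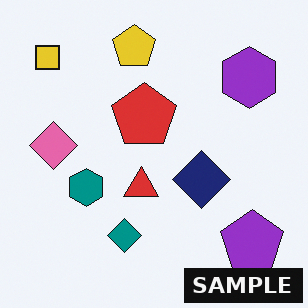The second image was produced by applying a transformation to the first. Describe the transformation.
It was watermarked with the text "SAMPLE" in the lower-right corner.

A dark label reading "SAMPLE" appears in the lower-right corner.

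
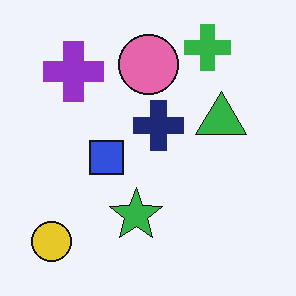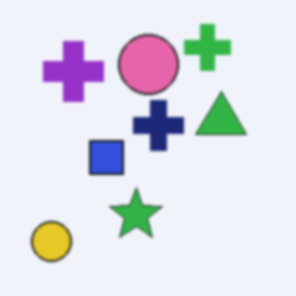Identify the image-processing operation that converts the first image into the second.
This is the original image slightly softened.

Shape edges and outlines are uniformly softened across the whole image.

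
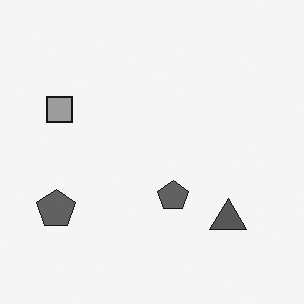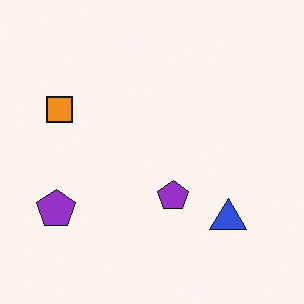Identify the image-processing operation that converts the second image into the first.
Converted to grayscale.

All color is removed — every shape is now a shade of grey.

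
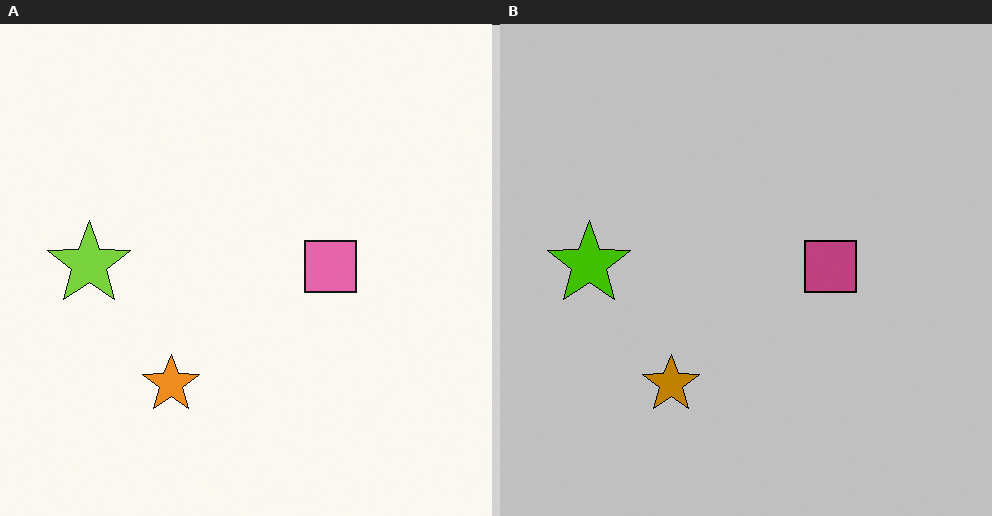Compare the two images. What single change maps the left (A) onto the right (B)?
Heavily posterized to just a handful of flat colors.

Each flat color has snapped to a coarser quantized level — most visibly, the near-white background has dropped to a flat grey.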